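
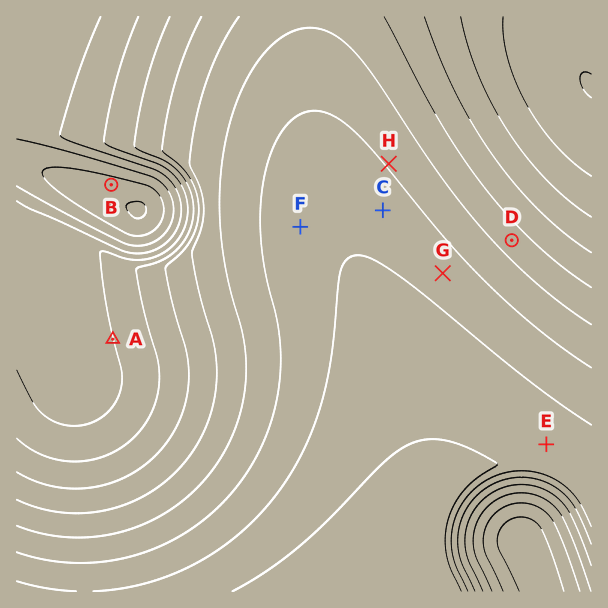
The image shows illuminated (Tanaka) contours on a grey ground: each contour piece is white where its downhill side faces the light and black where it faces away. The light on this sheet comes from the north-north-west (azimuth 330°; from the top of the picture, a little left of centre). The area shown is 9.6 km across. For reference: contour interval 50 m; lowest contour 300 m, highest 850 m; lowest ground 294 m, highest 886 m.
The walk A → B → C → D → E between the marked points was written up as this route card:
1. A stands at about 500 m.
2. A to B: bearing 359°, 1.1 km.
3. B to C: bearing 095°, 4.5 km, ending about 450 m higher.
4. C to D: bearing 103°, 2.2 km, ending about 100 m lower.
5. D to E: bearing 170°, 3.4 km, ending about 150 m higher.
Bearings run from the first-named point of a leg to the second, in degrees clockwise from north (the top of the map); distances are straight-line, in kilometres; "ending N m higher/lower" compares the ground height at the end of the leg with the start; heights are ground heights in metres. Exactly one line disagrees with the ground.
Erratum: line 2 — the distance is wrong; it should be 2.6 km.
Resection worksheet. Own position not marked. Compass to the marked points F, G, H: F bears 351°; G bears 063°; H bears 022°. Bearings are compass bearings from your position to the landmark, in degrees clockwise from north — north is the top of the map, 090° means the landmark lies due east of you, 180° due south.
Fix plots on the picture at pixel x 318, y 337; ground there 790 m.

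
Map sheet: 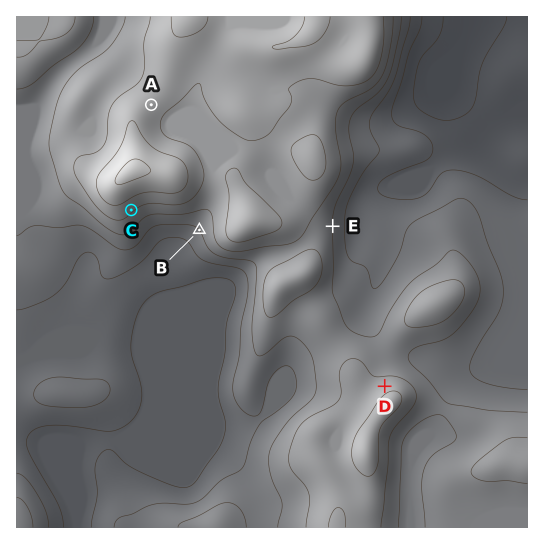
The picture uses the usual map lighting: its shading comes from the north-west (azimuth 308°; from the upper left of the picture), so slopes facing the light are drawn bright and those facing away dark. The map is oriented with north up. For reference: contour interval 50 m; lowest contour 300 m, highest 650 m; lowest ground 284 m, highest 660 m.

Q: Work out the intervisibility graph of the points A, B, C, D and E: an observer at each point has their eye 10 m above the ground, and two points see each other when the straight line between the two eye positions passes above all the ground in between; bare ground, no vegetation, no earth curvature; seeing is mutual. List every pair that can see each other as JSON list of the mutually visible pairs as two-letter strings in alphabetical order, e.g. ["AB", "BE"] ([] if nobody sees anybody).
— ["BC", "CD", "DE"]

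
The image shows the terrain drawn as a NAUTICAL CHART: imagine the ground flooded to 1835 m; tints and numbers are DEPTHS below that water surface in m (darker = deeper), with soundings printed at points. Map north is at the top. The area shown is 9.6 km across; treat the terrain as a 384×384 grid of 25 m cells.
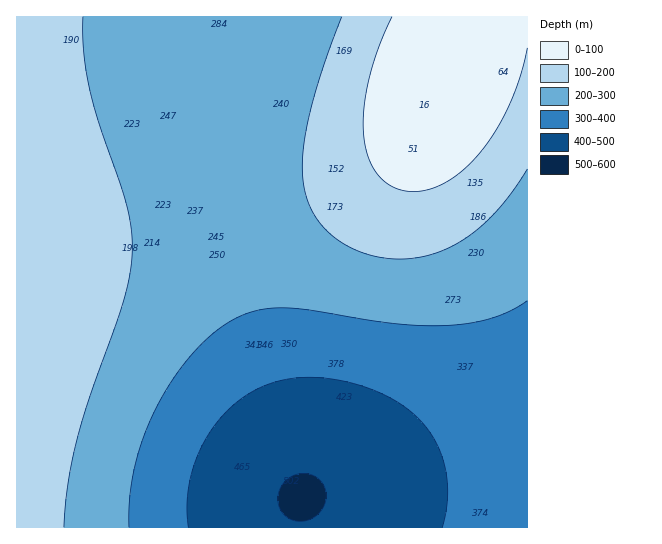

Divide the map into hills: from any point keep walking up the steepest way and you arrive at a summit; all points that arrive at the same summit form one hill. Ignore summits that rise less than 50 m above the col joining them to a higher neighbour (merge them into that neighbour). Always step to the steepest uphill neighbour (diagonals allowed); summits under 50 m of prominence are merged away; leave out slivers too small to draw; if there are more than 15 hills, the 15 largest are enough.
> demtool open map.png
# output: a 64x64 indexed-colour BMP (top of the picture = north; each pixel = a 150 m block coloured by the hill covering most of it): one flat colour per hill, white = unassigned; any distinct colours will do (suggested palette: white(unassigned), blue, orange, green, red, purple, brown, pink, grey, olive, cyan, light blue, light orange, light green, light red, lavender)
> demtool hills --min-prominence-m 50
<image width="64" height="64" href="data:image/bmp;base64,Qk12CAAAAAAAAHYAAAAoAAAAQAAAAEAAAAABAAQAAAAAAAAIAAATCwAAEwsAABAAAAAAAAAA////ALR3HwAOf/8ALKAsACgn1gC9Z5QAS1aMAMJ34wB/f38AIr28AM++FwDox64AeLv/AIrfmACWmP8A1bDFACIiIiIiIiIiIiIiIiIiIiIiIRERERERERERERERERERIiIiIiIiIiIiIiIiIiIiIiIhEREREREREREREREREREiIiIiIiIiIiIiIiIiIiIiIiERERERERERERERERERESIiIiIiIiIiIiIiIiIiIiIiIhERERERERERERERERERIiIiIiIiIiIiIiIiIiIiIiIiEREREREREREREREREREiIiIiIiIiIiIiIiIiIiIiIiIRERERERERERERERERESIiIiIiIiIiIiIiIiIiIiIiIRERERERERERERERERERIiIiIiIiIiIiIiIiIiIiIiIhEREREREREREREREREREiIiIiIiIiIiIiIiIiIiIiIiERERERERERERERERERESIiIiIiIiIiIiIiIiIiIiIiIRERERERERERERERERERIiIiIiIiIiIiIiIiIiIiIiIREREREREREREREREREREiIiIiIiIiIiIiIiIiIiIiIhERERERERERERERERERESIiIiIiIiIiIiIiIiIiIiIiERERERERERERERERERERIiIiIiIiIiIiIiIiIiIiIiIREREREREREREREREREREiIiIiIiIiIiIiIiIiIiIiIRERERERERERERERERERESIiIiIiIiIiIiIiIiIiIiIhERERERERERERERERERERIiIiIiIiIiIiIiIiIiIiIiEREREREREREREREREREREiIiIiIiIiIiIiIiIiIiIiERERERERERERERERERERESIiIiIiIiIiIiIiIiIiIiIRERERERERERERERERERERIiIiIiIiIiIiIiIiIiIiIhEREREREREREREREREREREiIiIiIiIiIiIiIiIiIiIiERERERERERERERERERERESIiIiIiIiIiIiIiIiIiIiERERERERERERERERERERERIiIiIiIiIiIiIiIiIiIiIREREREREREREREREREREREiIiIiIiIiIiIiIiIiIiIhERERERERERERERERERERESIiIiIiIiIiIiIiIiIiIhERERERERERERERERERERERIiIiIiIiIiIiIiIiIiIiEREREREREREREREREREREREiIiIiIiIiIiIiIiIiIiIRERERERERERERERERERERESIiIiIiIiIiIiIiIiIiIRERERERERERERERERERERERIiIiIiIiIiIiIiIiIiIhEREREREREREREREREREREREiIiIiIiIiIiIiIiIiIiERERERERERERERERERERERESIiIiIiIiIiIiIiIiIiIRERERERERERERERERERERERIiIiIiIiIiIiIiIiIiIREREREREREREREREREREREREiIiIiIiIiIiIiIiIiIhERERERERERERERERERERERESIiIiIiIiIiIiIiIiIiERERERERERERERERERERERERIiIiIiIiIiIiIiIiIiIREREREREREREREREREREREREiIiIiIiIiIiIiIiIiIRERERERERERERERERERERERESIiIiIiIiIiIiIiIiIhERERERERERERERERERERERERIiIiIiIiIiIiIiIiIiEREREREREREREREREREREREREiIiIiIiIiIiIiIiIiIRERERERERERERERERERERERESIiIiIiIiIiIiIiIiIhERERERERERERERERERERERERIiIiIiIiIiIiIiIiIiEREREREREREREREREREREREREiIiIiIiIiIiIiIiIiERERERERERERERERERERERERESIiIiIiIiIiIiIiIiIRERERERERERERERERERERERERIiIiIiIiIiIiIiIiIhEREREREREREREREREREREREREiIiIiIiIiIiIiIiIiERERERERERERERERERERERERESIiIiIiIiIiIiIiIiIRERERERERERERERERERERERERIiIiIiIiIiIiIiIiIhEREREREREREREREREREREREREiIiIiIiIiIiIiIiIiERERERERERERERERERERERERESIiIiIiIiIiIiIiIiIRERERERERERERERERERERERERIiIiIiIiIiIiIiIiIhEREREREREREREREREREREREREiIiIiIiIiIiIiIiIiERERERERERERERERERERERERESIiIiIiIiIiIiIiIiIRERERERERERERERERERERERERIiIiIiIiIiIiIiIiIhEREREREREREREREREREREREREiIiIiIiIiIiIiIiIiERERERERERERERERERERERERESIiIiIiIiIiIiIiIiIRERERERERERERERERERERERERIiIiIiIiIiIiIiIiIhEREREREREREREREREREREREREiIiIiIiIiIiIiIiIiERERERERERERERERERERERERESIiIiIiIiIiIiIiIiIRERERERERERERERERERERERERIiIiIiIiIiIiIiIiIiEREREREREREREREREREREREREiIiIiIiIiIiIiIiIiIRERERERERERERERERERERERESIiIiIiIiIiIiIiIiIhERERERERERERERERERERERERIiIiIiIiIiIiIiIiIiEREREREREREREREREREREREREiIiIiIiIiIiIiIiIiIRERERERERERERERERERERERESIiIiIiIiIiIiIiIiIiERERERERERERERERERERERER"/>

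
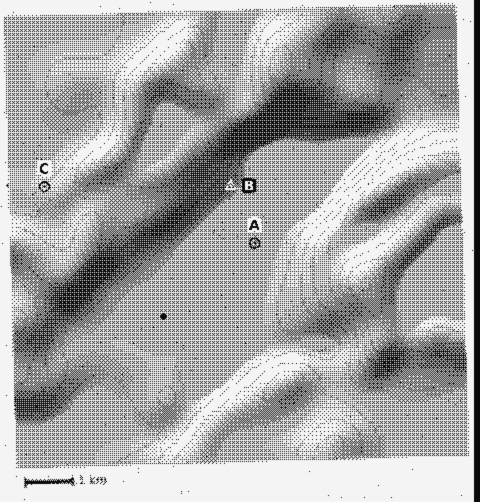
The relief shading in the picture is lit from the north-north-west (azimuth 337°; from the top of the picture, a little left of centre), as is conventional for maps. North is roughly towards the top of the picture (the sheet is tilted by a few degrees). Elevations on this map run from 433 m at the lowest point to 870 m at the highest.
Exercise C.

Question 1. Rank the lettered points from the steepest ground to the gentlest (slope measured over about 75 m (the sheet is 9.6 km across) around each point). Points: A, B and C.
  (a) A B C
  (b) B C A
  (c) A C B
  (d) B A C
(b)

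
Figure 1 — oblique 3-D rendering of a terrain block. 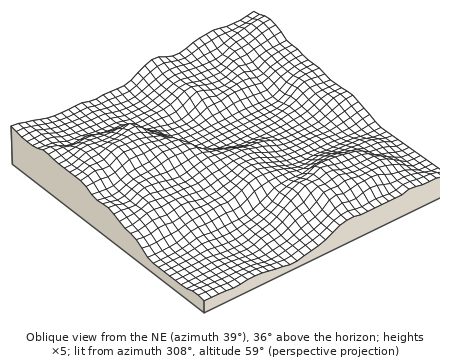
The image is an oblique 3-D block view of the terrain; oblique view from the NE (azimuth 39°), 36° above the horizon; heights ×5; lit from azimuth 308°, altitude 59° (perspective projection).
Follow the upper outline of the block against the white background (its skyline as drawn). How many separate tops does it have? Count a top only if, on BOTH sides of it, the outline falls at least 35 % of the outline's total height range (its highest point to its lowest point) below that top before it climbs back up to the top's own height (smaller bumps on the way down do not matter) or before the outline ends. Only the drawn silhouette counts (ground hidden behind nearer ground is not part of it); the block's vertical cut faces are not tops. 1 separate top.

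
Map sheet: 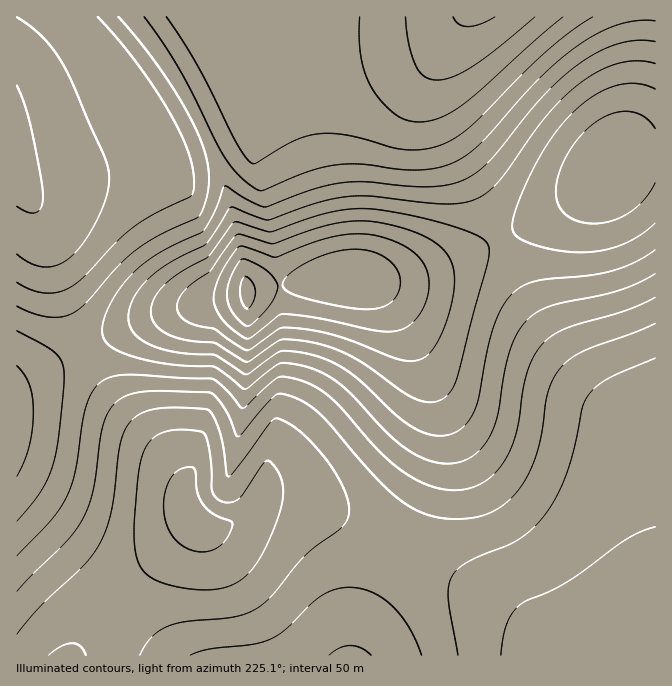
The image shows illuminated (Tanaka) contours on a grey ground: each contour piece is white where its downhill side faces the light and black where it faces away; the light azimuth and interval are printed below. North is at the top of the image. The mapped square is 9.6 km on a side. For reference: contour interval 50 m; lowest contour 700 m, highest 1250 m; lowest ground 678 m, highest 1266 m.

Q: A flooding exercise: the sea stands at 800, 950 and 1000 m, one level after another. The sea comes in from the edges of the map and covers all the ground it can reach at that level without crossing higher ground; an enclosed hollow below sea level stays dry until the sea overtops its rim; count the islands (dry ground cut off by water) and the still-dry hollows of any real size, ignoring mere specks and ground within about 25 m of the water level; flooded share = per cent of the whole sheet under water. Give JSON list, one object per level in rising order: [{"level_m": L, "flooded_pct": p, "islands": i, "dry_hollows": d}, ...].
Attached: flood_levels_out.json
[{"level_m": 800, "flooded_pct": 28, "islands": 0, "dry_hollows": 0}, {"level_m": 950, "flooded_pct": 71, "islands": 0, "dry_hollows": 0}, {"level_m": 1000, "flooded_pct": 79, "islands": 0, "dry_hollows": 0}]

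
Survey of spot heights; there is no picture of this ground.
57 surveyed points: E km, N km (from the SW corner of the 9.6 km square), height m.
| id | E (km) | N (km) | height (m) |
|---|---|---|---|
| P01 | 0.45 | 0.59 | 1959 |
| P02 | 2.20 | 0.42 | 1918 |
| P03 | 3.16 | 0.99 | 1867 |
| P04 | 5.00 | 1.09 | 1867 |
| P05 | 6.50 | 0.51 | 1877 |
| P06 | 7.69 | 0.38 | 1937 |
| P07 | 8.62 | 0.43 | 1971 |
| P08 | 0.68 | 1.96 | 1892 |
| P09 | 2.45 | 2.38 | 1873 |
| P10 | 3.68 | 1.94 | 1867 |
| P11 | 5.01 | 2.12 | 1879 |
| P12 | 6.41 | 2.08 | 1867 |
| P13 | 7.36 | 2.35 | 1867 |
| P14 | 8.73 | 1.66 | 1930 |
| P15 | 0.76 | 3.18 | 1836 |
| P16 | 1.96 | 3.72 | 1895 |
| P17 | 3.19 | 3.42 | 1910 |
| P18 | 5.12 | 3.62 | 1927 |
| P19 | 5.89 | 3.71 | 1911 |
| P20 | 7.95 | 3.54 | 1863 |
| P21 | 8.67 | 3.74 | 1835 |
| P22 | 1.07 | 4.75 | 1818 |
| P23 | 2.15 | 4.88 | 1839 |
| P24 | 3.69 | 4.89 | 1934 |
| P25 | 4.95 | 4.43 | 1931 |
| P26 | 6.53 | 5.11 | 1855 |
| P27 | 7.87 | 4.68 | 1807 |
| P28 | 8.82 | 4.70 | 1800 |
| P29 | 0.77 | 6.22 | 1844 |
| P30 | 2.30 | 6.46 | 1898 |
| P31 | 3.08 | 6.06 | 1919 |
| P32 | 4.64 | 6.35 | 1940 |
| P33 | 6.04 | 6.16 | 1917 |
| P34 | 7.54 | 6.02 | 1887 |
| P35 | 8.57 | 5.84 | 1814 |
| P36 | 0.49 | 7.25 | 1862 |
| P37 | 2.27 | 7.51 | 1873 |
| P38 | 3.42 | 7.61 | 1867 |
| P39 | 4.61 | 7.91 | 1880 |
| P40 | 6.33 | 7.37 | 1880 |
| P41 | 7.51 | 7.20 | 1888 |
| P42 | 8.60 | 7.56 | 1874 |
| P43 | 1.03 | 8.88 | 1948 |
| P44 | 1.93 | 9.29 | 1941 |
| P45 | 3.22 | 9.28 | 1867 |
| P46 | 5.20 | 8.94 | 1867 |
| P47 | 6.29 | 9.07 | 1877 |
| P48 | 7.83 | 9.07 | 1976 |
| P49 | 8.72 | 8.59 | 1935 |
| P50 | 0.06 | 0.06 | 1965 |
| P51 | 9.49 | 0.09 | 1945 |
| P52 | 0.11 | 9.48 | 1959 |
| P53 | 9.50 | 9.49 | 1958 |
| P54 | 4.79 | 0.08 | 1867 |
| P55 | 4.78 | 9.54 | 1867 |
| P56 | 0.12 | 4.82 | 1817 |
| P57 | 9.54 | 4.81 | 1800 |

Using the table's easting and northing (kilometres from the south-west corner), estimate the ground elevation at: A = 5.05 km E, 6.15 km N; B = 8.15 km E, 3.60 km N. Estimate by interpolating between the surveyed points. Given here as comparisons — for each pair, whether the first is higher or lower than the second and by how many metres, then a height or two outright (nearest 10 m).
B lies lower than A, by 90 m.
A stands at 1950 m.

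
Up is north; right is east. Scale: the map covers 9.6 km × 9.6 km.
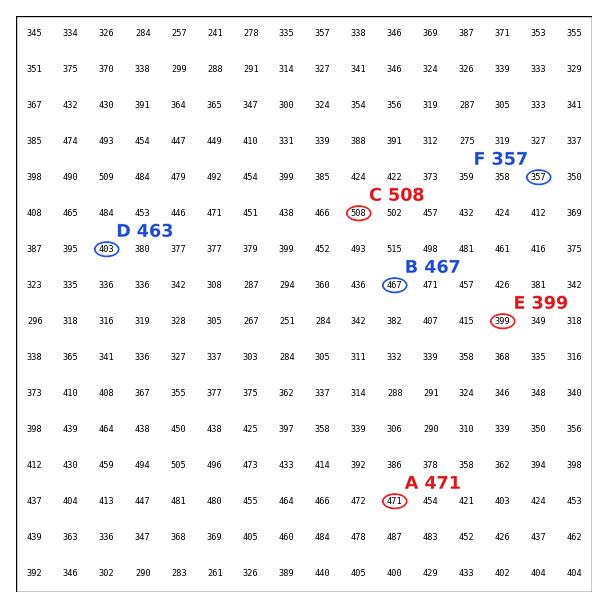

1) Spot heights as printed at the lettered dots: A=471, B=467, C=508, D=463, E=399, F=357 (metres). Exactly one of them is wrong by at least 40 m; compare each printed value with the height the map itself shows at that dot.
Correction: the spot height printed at D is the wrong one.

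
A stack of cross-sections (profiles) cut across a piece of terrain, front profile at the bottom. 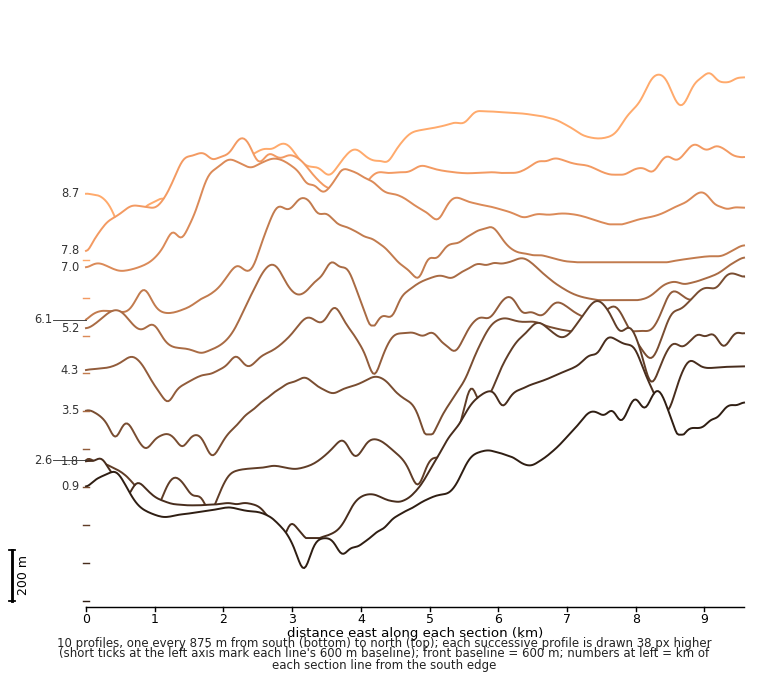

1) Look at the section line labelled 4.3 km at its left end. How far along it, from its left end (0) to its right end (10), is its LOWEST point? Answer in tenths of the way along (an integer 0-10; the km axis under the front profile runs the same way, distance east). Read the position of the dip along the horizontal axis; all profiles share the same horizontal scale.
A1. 1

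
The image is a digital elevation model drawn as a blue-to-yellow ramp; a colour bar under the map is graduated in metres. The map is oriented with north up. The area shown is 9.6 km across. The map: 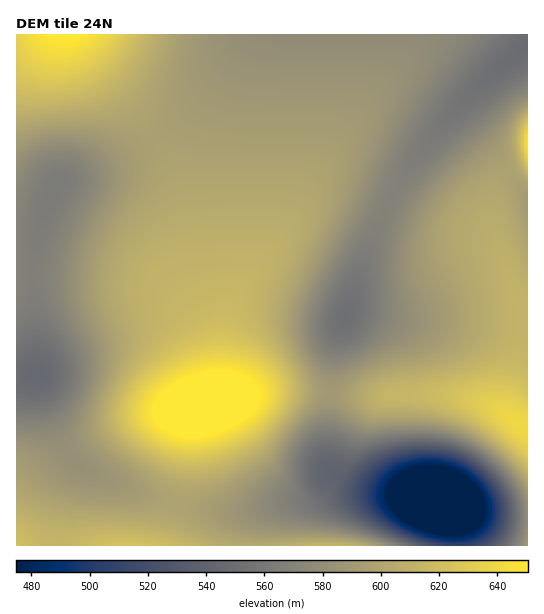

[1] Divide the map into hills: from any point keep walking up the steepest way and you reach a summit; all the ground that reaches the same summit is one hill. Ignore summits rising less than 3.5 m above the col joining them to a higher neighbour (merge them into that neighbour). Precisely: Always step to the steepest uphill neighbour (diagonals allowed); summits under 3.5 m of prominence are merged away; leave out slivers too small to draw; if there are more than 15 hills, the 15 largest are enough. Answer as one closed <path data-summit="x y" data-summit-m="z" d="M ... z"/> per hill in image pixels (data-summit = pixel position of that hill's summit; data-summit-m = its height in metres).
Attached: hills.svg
<path data-summit="202 405" data-summit-m="670" d="M527 34l-277 0-34 50-41 41-25 17-39 20-52 20-12 23-11 39-9 5-11 0 0 128 10 1 11-3 2 10 17 47 17 29 20 13 54 21 59 15 47 0 49-9 9-4 21-22-4-14 0-49 7-61 29-91 19-45 20-39 29-40 53-55 43-34z"/><path data-summit="522 427" data-summit-m="640" d="M463 102l-31 34-29 40-20 39-15 34-28 80-5 22-7 61 0 49 5 13 26 12 75 13 48 15 45 4 1-322-33-47-26-30-5-10z"/><path data-summit="65 35" data-summit-m="653" d="M249 34l-232 0-1 214 11 1 9-5 11-39 12-23 52-20 39-20 25-17 41-41 28-40z"/><path data-summit="330 545" data-summit-m="615" d="M334 474l-24 24-24 5-23 10-10 12-2 20 206 0-2-24-4-9-8-9-9-4-75-13z"/><path data-summit="125 545" data-summit-m="623" d="M78 465l-17 40-5 32 1 9 193 0 2-17 4-9 11-10 14-5-40 6-23 0-33-5-26-7-40-14-26-11z"/><path data-summit="17 545" data-summit-m="622" d="M37 374l-4 3-17 2 1 167 39-1 5-40 7-20 9-17 0-4-9-9-12-23-15-39z"/><path data-summit="527 143" data-summit-m="646" d="M527 47l-32 24-31 32 0 6 5 10 26 30 32 46z"/><path data-summit="527 545" data-summit-m="590" d="M446 503l-2 1 11 17 3 25 70-1-1-27-45-4z"/>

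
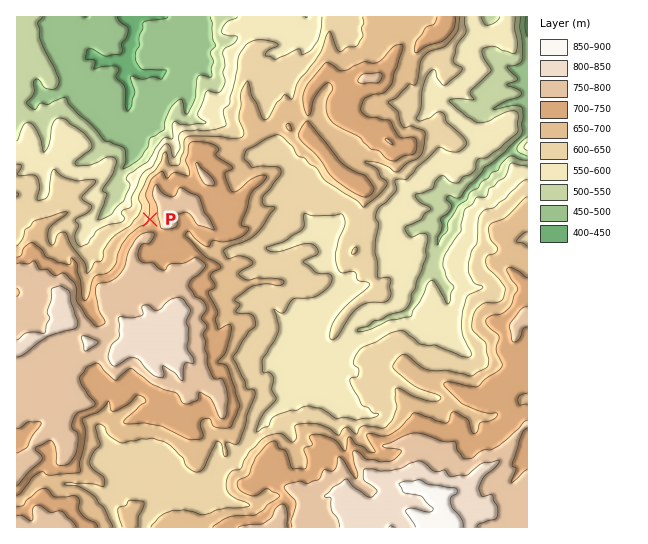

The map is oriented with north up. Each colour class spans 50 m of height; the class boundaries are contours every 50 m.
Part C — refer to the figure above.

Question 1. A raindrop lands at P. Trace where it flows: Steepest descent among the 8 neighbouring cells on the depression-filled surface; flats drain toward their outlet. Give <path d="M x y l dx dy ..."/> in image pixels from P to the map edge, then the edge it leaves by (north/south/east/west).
<path d="M150 219l-5 0-24-22-3 0 3-6 0-2-4-6 1-6 3-3 1-4 11-12 1-3 0-4 1-1 0-7-2-4-2-6-4-8 0-18 2-1 0-9 1-2 0-5-1-1 0-4-6-8 0-3 6-11 0-14 1-2 0-4 3-2 1-11 1-1-1-6-5-5-2 0 0-1"/>
exit: north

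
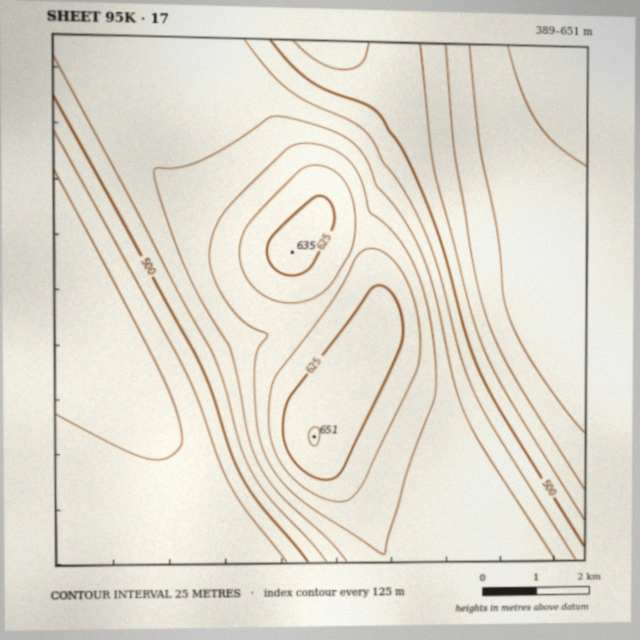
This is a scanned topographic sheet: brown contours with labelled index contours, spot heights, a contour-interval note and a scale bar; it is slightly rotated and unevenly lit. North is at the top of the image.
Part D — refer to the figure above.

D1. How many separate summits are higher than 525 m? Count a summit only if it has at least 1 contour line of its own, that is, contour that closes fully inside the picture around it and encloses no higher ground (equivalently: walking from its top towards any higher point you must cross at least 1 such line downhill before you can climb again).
2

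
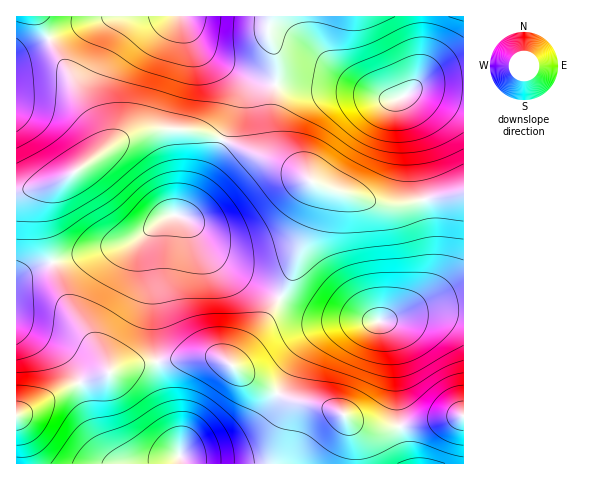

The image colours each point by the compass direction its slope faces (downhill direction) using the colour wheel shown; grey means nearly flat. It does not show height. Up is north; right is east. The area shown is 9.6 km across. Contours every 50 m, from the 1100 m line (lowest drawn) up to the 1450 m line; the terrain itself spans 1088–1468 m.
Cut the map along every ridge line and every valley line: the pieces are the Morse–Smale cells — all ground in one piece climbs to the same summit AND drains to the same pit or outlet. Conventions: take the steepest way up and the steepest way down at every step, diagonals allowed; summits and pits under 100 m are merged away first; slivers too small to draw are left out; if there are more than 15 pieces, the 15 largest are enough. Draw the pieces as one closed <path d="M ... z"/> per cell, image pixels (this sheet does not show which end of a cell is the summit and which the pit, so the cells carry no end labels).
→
<path d="M181 129l-24 0-25 6-16 8-55 37-44 11-1 87 36-16 75-18 16-9 23-18 13-1 12 8 13 21 14 16 14 11 47 26 11-19 19-50 8-28 0-15-12-10-15-8-72-31-14-4z"/><path d="M182 16l-74 1-39 12-53 27 1 135 44-11 61-40 21-8 14-3 24 0 23 4 101 42-22-18-9-18-1-37 3-18-27-6-36-20-15-13z"/><path d="M280 298l-26 39-22 28 14 11 39 22 51 12 22 14 14 4 23 0 69-12-1-105-38 0-48 11-62-6-10-4z"/><path d="M318 184l-2 1 2 9-4 21-24 64-10 19 3 3 32 15 62 6 48-11 39 0-1-119-64 13-13 0z"/><path d="M214 357l-21 0-36 5 5 27 15 45 4 30 283-1-1-47-68 12-28-1-16-6-15-11-51-12-39-22-19-15z"/><path d="M441 85l-20 1-23 13-13 0-34-8-75-6-3 17 0 30 3 14 8 11 28 25 58 20 16 3 13 0 62-12 3-1 0-105z"/><path d="M150 230l-23 14-75 18-14 5-22 12 1 136 59-31 28-9 15-7 38-7-3-31-1-47-6-31 0-16z"/><path d="M463 16l-191 0-3 5-1 12 9 28-1 23 30 4 45 3 34 8 13 0 20-12 10-2 35 1z"/><path d="M157 361l-38 7-15 7-28 9-59 31-1 48 164 1-3-30-15-45z"/><path d="M179 216l-13 1-8 5-11 14 0 16 6 31 1 47 3 31 36-4 21 0 18 8 22-28 26-38-48-27-14-11-14-16-13-21z"/><path d="M271 16l-88 0 0 2 15 27 15 13 36 20 27 6 1-23-9-28z"/><path d="M112 16l-95 0-1 39 53-26z"/>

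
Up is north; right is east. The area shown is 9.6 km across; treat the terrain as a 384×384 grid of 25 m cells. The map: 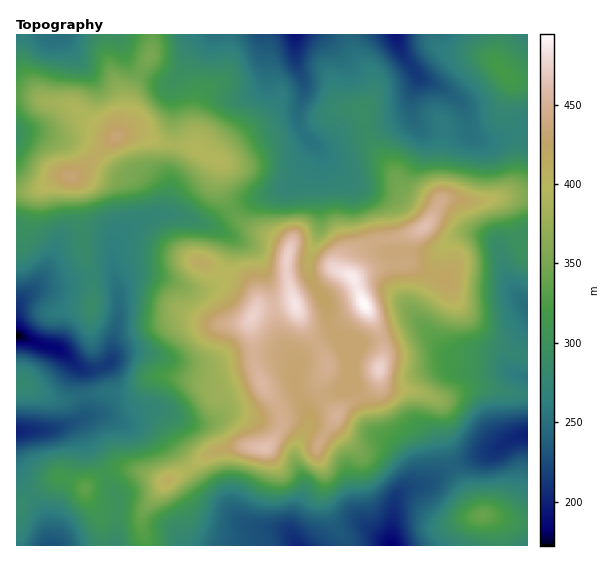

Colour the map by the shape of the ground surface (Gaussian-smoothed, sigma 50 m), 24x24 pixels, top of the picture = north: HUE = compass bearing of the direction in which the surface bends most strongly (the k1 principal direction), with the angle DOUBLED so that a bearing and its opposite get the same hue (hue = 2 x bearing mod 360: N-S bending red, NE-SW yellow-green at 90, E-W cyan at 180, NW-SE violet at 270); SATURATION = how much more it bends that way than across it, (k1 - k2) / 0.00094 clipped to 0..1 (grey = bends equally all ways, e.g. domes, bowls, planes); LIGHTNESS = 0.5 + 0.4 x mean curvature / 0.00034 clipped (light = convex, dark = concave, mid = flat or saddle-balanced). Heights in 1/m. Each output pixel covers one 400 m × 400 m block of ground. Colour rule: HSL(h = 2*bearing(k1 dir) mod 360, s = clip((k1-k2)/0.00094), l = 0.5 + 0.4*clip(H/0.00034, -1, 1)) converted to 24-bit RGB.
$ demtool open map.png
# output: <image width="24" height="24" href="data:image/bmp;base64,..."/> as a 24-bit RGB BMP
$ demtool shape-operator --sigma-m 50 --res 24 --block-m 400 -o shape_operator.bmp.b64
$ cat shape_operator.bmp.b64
<image width="24" height="24" href="data:image/bmp;base64,Qk32BgAAAAAAADYAAAAoAAAAGAAAABgAAAABABgAAAAAAMAGAAATCwAAEwsAAAAAAAAAAAAA1tGTRUlkRkFcvsKIO0eYv9GIqMaHaUJ+mah3XH6PcXeRlpZuhExZhVGCd6iNkbianV1mKSRZZ4advIifqktpqJRJbLFZgaan1KiUZElxX0FvhNZ1RVKY2XGV2lcmK18tlbNuSVpjaUJJiF83W2UzkH5UgLpAUWY+mpRbNE57Y7CbWoWrrZrV4Nzvys/qhYrDvGmbuG2qU5rM0uvPQzBaL0xL+dLa2ZeMW4c3Jy0lRTA3r2VKrcxjEUBW7diKLz5Pi7o/JFhHRI1SRGhQT5xSerJxtGhymGJuZWOiucbZgrnSyG64jkvTnsPrqtro/M/5/annbTRuPignh8JMrPe6KAAz2v/MOh+X39/OSYKINGZVU3dRQac4RXw9fFFSwImKa5KvbZ+PrGBnVk5mcrJ8UnlddGNPfk9p2rHt58z/0cz/0tb54i7wCGL//NvPF3ZtibLK0XPARU98TYFQc7REQGA/MVgxeLNGPEMQNDwPTW0icX1SiHRJWlU6X4VLVW1CSUQWUWgdnJdAi0Yz86S1D2F88JGZxeKIIx8QZIUqnWKuk0BgpNBnOFlWbWRPY2gtia6vi77Hc53DToeDW4Fjknxob3BBPiIll7VhY7B2XC83s8FCj8R+bkKFZ7mH9pzWv3LshtiWIDNko+Dm3NvwUDyKXWeRiou1y9nbhbbDVXK0gmvKjmnN12/LnH3HcJbQo82+ilqPbT2L3PLZa1eGf2SQn6loTHNmyjZusvGnN6DzYsTUwkGMsG7KdaHJaHTB3efppGG7UxM2l5MSDyQYbqJOv3RTdTcvoIVGaT9iccJpq8R4fGB7XWd1wcSkQD9/gK7X9d/WNnyNTTphgW5glpN1ek1mold3MxUAMRgCQyAa3uu9IDBghz1Dmk40UqxssnFlYZBQUcc7jqhfbFRfaJBQYqpZeltpR2wn3vO1ZTuRdjRrf2s/fo87TZ6ScpudVTHC2tvrUILN3+LDHkFwPT+f1rnUiKa6hqPRwr7lyKvjuYehfTyPreqtMy9+lTBwx/esTNpwORI1ai1CwKZ4qOa8OmySaI5/K4Vyqo92cGSZ2dO0Nyp8Nlx0lr6ip8GdUndBbnxMjlN9352/ilbVo+qmLw40RYqq3/zPNw0pNRkvcZWf0erLh8SFMjJfbEFcTqRLRHRafoNotMl8VDNxSH19boA8jjMfqrpCPKduTrilnC6u//uYLQBQ1Um2vfPb4FJTpyWzcKHFcMPS5NzHsLV4Jx1ShUhexLGjO217fpeBp7iLTUZ3XGuISlChy9jr2enylqzoPE6xOg1C/+zMAB0z1tz1wJ1jlEBSh1WVvrZzL3FVz8qg27q2HwhArsKfup2EU3h+VIpdpqJyWGB3W4OFOrSbV9tplncnOAgGVh8ZQr7V0fro377/A0FUz7Dq3r7yuaPw+bH5uNtjG3kReTQMHhEib7pAj2spgH0wPEkZXXMaPU0oT2cwP2QqSz4WQSMRUq8/UeGVKst0HI8r/yczIGaxPIA/hmxFeU4nfih2/8zPoj2nyWCtWXazQqxl18T246Xrxq7hstvmRHXUfJjFSJqOSEWEj5qsp8F6c48yKU8YLj0fY2wrYms2WEwtJR8Yy61HHl5u6fLZ1NP4xMX85c/8taPrVz6I1cHm39rx36a/LU5imJRNoUxrOi9Lhqhotsqpu8XViKXIO1t8coyHcGmCgGB0RUt6xOXCKcS1OMcwnXNBZkJBZkpDzIyJO2hxnLpCZEEr21h55Yq6P4euZJDMcp/ip9XUmMKznraonlucYlSQWWmFckpXgGmDabyXesx+g1NhZVoycGgvVkUvV1wytLcySVAsgn4zd5RbWZ+V3MbEpYnLiNbWPzqsusvNmbzDrWqbkVmSdpiJcip9g6F8aoSBjLtsaIVNXTpPj3pejJdwd09+lJpxmqhvgW3Dptfeo8/TTqrKtoKCtNChRG6uNzVqvblPZ1AucGc+lFt8rHVpJUF+w6GsfYqpvq+fapJ4PkWBoLW0k1qKc0trrH5foJ1HgNbMjtDSja3JiCCJv8Vizq1nPSMbP19PqI92s3uhc6WKSFN3tMWiIxhOsMB4aYB8r5R+sKOPNVBwcj8zdzw5dV9hsZ93vtfXltaNdU9QXTMvWiVDtt+aryp63L2mKYGPZ5d7oHSFqpuGVUx+erNbUSmEqb+cg2eAjLuLfJCyWRJSoIBggZetc3GzveHOjqOe07NPV0w+VD5pabZwpIpFYVCL8u7ZMjp6cIBmbYFaq5dwWVmPVLSxMTd9nn9ej6J1j7djViVZh0Gorc2/aXSodLCfsqqBk5SD"/>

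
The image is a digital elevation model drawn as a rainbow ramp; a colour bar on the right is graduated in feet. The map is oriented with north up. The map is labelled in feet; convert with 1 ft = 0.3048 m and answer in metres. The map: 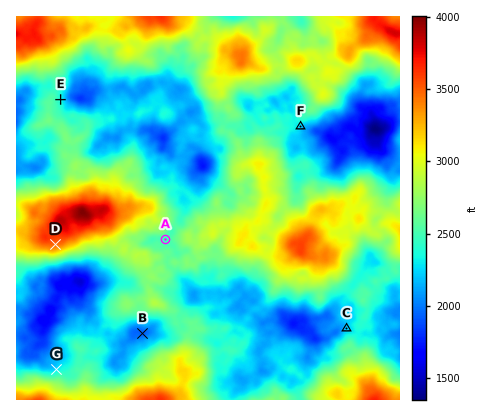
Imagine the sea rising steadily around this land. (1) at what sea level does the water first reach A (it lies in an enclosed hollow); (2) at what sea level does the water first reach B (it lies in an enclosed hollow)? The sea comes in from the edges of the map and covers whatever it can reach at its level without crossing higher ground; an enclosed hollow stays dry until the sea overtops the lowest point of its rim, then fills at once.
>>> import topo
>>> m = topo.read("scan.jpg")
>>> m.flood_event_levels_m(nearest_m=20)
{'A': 780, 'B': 700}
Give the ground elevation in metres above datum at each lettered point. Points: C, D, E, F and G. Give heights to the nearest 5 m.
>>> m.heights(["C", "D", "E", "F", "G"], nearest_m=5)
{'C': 670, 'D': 1055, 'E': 720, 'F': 675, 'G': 690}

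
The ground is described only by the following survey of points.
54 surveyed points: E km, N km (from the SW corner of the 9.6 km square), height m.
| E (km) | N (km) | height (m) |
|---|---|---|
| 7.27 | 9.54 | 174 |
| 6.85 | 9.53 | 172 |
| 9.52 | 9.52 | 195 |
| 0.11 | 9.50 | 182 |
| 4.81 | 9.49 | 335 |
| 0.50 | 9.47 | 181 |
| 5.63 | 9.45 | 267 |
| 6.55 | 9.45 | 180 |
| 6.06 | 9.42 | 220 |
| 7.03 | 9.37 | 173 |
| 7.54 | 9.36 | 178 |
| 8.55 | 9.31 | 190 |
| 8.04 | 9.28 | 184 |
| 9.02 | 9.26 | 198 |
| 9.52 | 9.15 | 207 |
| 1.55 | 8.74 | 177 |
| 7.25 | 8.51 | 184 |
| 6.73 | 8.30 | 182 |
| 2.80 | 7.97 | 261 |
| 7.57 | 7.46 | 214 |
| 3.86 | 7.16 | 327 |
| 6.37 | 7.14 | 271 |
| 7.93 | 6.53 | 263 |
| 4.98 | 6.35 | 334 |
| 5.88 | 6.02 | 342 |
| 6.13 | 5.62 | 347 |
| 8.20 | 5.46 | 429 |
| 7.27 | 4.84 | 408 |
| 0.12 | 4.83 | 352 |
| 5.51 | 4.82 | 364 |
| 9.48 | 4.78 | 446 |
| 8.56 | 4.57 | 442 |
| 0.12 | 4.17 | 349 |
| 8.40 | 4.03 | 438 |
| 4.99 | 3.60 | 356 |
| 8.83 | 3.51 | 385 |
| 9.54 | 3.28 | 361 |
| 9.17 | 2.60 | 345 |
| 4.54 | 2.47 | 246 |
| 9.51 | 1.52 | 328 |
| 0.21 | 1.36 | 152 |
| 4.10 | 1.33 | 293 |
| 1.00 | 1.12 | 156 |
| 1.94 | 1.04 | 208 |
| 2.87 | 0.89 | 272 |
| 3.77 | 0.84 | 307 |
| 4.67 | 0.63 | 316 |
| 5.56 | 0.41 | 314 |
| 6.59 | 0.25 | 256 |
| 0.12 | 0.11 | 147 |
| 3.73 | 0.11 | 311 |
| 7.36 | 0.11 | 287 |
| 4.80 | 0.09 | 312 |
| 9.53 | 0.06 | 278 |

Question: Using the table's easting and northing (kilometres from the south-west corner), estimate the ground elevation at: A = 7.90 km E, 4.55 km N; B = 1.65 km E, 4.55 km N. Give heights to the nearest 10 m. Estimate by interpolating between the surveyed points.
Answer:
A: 430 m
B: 350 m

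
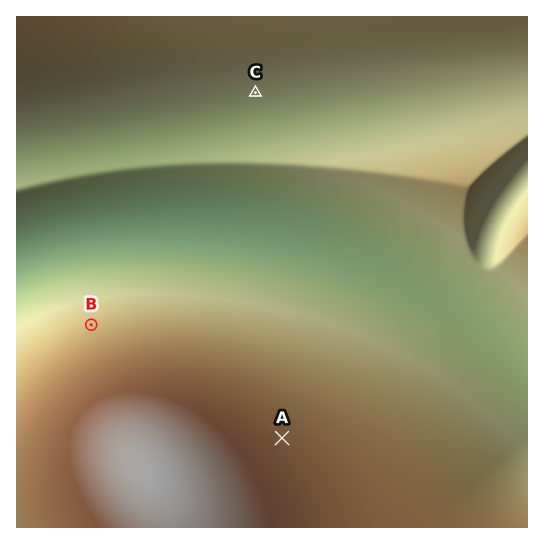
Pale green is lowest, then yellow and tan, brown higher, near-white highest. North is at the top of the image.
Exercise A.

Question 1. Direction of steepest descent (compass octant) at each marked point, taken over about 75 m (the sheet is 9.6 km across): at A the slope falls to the NE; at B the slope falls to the N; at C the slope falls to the S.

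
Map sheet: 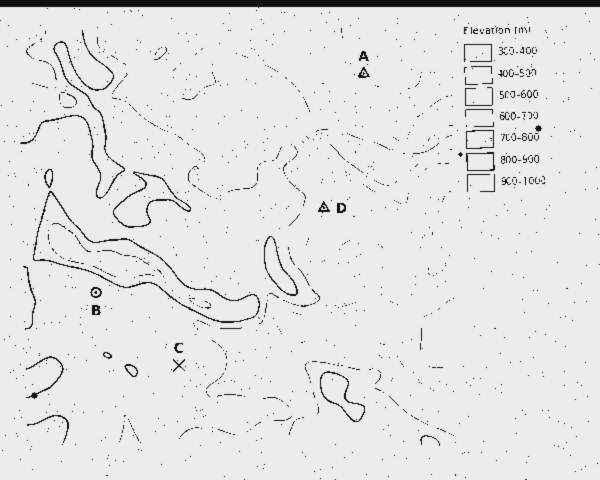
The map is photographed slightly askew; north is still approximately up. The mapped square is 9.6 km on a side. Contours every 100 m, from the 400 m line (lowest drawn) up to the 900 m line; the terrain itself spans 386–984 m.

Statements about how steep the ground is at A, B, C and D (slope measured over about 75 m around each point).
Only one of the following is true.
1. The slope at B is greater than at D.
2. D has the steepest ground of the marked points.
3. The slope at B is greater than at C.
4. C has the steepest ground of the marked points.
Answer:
2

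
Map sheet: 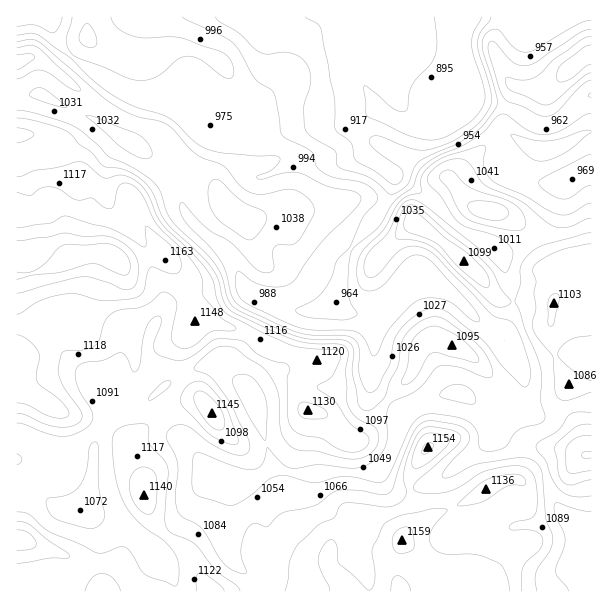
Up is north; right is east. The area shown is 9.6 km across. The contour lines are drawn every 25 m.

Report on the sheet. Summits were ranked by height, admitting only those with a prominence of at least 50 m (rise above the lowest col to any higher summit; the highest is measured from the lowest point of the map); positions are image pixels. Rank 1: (116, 258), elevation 1217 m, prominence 331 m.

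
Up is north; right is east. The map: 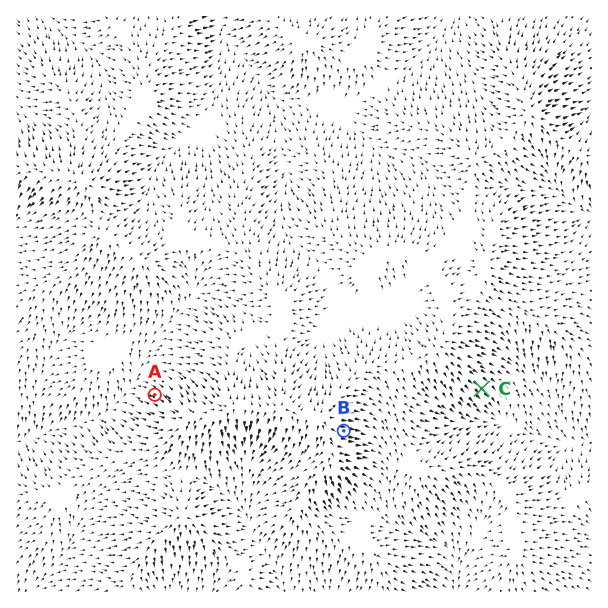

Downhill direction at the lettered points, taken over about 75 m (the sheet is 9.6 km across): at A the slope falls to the NW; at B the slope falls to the E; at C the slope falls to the SE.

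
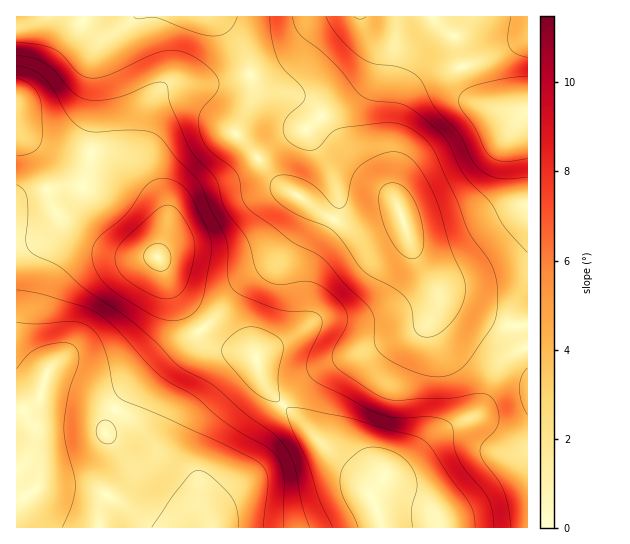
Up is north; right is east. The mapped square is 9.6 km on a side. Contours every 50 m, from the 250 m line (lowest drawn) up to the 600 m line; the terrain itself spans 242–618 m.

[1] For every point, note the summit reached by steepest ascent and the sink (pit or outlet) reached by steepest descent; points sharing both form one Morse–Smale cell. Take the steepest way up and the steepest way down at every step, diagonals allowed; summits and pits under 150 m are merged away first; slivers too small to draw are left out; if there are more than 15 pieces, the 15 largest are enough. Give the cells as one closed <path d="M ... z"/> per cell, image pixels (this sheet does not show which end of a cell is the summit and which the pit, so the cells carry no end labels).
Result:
<path d="M215 16l-199 1 0 114 15 15 10 19 8 33 7 15 21 20 29 16 24 7 28 1 15 33 30 43 10 10 8 4 34 9 6 22 8 13 52 52 21 16 18 18 12 20 11 31 144 0 1-202-27-2-56-25-26-37-10-20-7-25-33 10-23-2-20-9-23-17-22-14-45-51 15-33 1-20-5-20-7-14z"/><path d="M17 132l-1 395 366 1-10-31-12-20-18-18-21-16-52-52-8-13-6-22-34-9-8-4-10-10-30-43-15-33-28-1-24-7-29-16-17-15-9-16-7-29-9-22z"/><path d="M527 16l-310 0 23 31 7 14 5 20-1 20-15 33 45 51 22 14 23 17 25 11 18 0 33-10 7 25 10 20 26 37 56 25 26 1z"/>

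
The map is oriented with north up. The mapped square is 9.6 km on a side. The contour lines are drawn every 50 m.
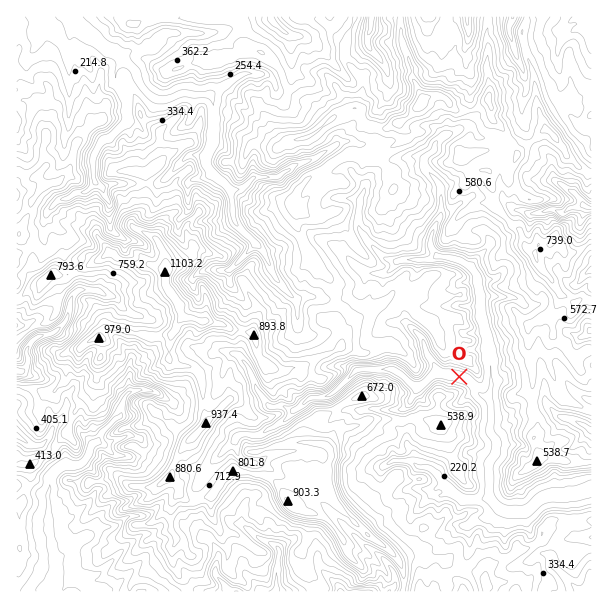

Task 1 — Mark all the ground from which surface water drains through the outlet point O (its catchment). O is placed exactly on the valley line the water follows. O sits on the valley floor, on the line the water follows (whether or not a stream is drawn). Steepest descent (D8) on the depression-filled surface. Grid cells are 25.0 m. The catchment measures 9.026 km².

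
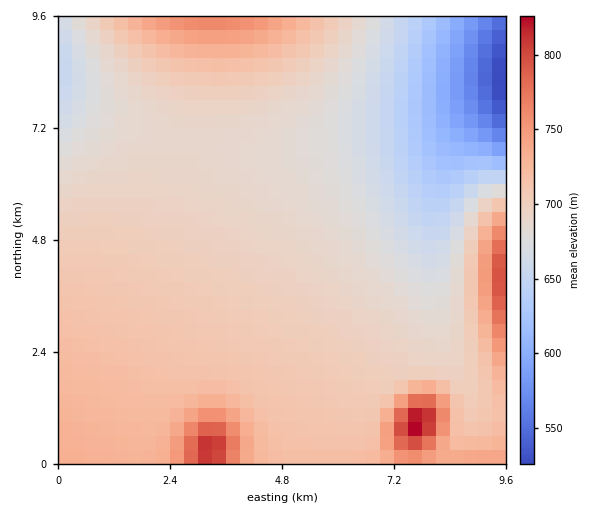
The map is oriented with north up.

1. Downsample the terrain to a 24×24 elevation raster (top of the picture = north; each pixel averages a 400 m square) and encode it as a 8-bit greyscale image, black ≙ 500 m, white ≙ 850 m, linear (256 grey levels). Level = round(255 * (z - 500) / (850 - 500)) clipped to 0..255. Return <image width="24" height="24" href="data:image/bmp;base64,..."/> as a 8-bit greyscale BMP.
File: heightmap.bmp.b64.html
<image width="24" height="24" href="data:image/bmp;base64,Qk12BgAAAAAAADYEAAAoAAAAGAAAABgAAAABAAgAAAAAAEACAAATCwAAEwsAAAABAAAAAAAAAAAAAAEBAQACAgIAAwMDAAQEBAAFBQUABgYGAAcHBwAICAgACQkJAAoKCgALCwsADAwMAA0NDQAODg4ADw8PABAQEAAREREAEhISABMTEwAUFBQAFRUVABYWFgAXFxcAGBgYABkZGQAaGhoAGxsbABwcHAAdHR0AHh4eAB8fHwAgICAAISEhACIiIgAjIyMAJCQkACUlJQAmJiYAJycnACgoKAApKSkAKioqACsrKwAsLCwALS0tAC4uLgAvLy8AMDAwADExMQAyMjIAMzMzADQ0NAA1NTUANjY2ADc3NwA4ODgAOTk5ADo6OgA7OzsAPDw8AD09PQA+Pj4APz8/AEBAQABBQUEAQkJCAENDQwBEREQARUVFAEZGRgBHR0cASEhIAElJSQBKSkoAS0tLAExMTABNTU0ATk5OAE9PTwBQUFAAUVFRAFJSUgBTU1MAVFRUAFVVVQBWVlYAV1dXAFhYWABZWVkAWlpaAFtbWwBcXFwAXV1dAF5eXgBfX18AYGBgAGFhYQBiYmIAY2NjAGRkZABlZWUAZmZmAGdnZwBoaGgAaWlpAGpqagBra2sAbGxsAG1tbQBubm4Ab29vAHBwcABxcXEAcnJyAHNzcwB0dHQAdXV1AHZ2dgB3d3cAeHh4AHl5eQB6enoAe3t7AHx8fAB9fX0Afn5+AH9/fwCAgIAAgYGBAIKCggCDg4MAhISEAIWFhQCGhoYAh4eHAIiIiACJiYkAioqKAIuLiwCMjIwAjY2NAI6OjgCPj48AkJCQAJGRkQCSkpIAk5OTAJSUlACVlZUAlpaWAJeXlwCYmJgAmZmZAJqamgCbm5sAnJycAJ2dnQCenp4An5+fAKCgoAChoaEAoqKiAKOjowCkpKQApaWlAKampgCnp6cAqKioAKmpqQCqqqoAq6urAKysrACtra0Arq6uAK+vrwCwsLAAsbGxALKysgCzs7MAtLS0ALW1tQC2trYAt7e3ALi4uAC5ubkAurq6ALu7uwC8vLwAvb29AL6+vgC/v78AwMDAAMHBwQDCwsIAw8PDAMTExADFxcUAxsbGAMfHxwDIyMgAycnJAMrKygDLy8sAzMzMAM3NzQDOzs4Az8/PANDQ0ADR0dEA0tLSANPT0wDU1NQA1dXVANbW1gDX19cA2NjYANnZ2QDa2toA29vbANzc3ADd3d0A3t7eAN/f3wDg4OAA4eHhAOLi4gDj4+MA5OTkAOXl5QDm5uYA5+fnAOjo6ADp6ekA6urqAOvr6wDs7OwA7e3tAO7u7gDv7+8A8PDwAPHx8QDy8vIA8/PzAPT09AD19fUA9vb2APf39wD4+PgA+fn5APr6+gD7+/sA/Pz8AP39/QD+/v4A////AKqpqKemqbra37+noJ+fn5+gqr+9rausrainpqWkprXS2r6mn52cnJubr9nfuZ+foqalpKSjo6q5v7CinZuampmYp9bqxZyYnaWko6KhoKKmqKOdm5qZmJeWmLLItZeVnqOioaCfnp6enpyamZiXlpWUk5Wcl5GVoqGgn5+enZybmpmYl5aVlJOSkY+OjY6XqqCfnp2cm5qZmJeXlpWUk5GQjoyLio2atJ6dnJuamZmYl5aVlJOSkY+OjIqHh4yewJybmpqZmJeWlZSTkpGQj42LiYaEg4uiypqZmZiXlpWUk5OSkZCOjYuJhoOAgIml0JiXl5aVlJSTkpGQj46Ni4mGg397e4em0ZWVlZSUk5KRkI+OjYyLiYeEgHt2doOiyZOTk5KSkZCPj46NjIuJh4WBfHZxcH2ZuZCQkJCQj4+OjYyLiomHhYN/eXJsanSMooyNjo6Ojo2MjIuKiYeGhIF8dm5mY2p6hoiKi4yMjIyLiomJh4aFgn96c2tiXF9naIOGiIqKi4uKiomIh4WEgX54cWheVlNTTH6ChoiJioqKiomIh4WDgX13cGZbUElCNXl/g4eJiouMjIuKiYeEgX13b2VZTUE0JHV8goeKjY6Pj4+OjIqHg354cGVYSzwsGXN7g4mOkZSWlpaUko+LhoF6cWZZSzspFXJ9ho6UmZ2goaCempaRi4R8c2hbTTwqF3WBi5WdpKmtrq2qpZ+YkIiAdmteUEAuHXuHk5+psri8vbu3sKifloyDeW5iVEU1JQ=="/>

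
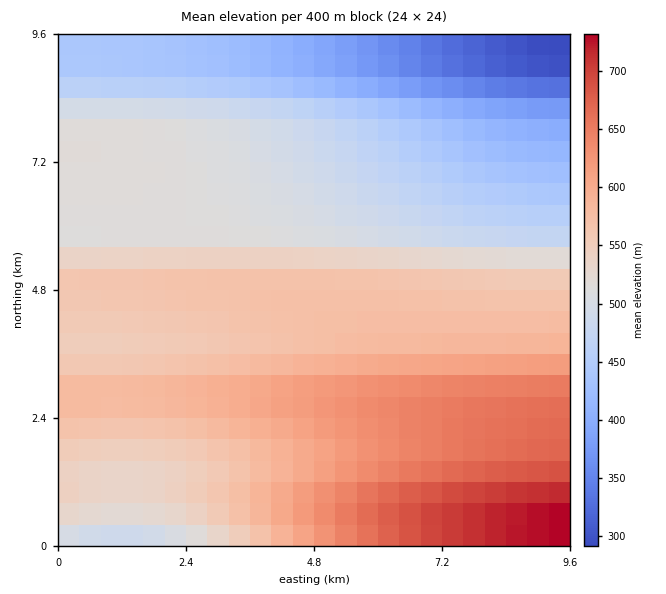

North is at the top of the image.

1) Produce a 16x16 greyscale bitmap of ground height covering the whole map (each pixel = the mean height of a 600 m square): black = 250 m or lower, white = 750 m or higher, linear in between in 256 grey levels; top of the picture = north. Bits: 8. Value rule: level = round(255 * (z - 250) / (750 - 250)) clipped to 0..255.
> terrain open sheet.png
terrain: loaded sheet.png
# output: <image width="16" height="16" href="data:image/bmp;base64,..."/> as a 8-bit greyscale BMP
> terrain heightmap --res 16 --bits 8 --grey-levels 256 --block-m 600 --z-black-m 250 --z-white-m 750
<image width="16" height="16" href="data:image/bmp;base64,Qk02BQAAAAAAADYEAAAoAAAAEAAAABAAAAABAAgAAAAAAAABAAATCwAAEwsAAAABAAAAAAAAAAAAAAEBAQACAgIAAwMDAAQEBAAFBQUABgYGAAcHBwAICAgACQkJAAoKCgALCwsADAwMAA0NDQAODg4ADw8PABAQEAAREREAEhISABMTEwAUFBQAFRUVABYWFgAXFxcAGBgYABkZGQAaGhoAGxsbABwcHAAdHR0AHh4eAB8fHwAgICAAISEhACIiIgAjIyMAJCQkACUlJQAmJiYAJycnACgoKAApKSkAKioqACsrKwAsLCwALS0tAC4uLgAvLy8AMDAwADExMQAyMjIAMzMzADQ0NAA1NTUANjY2ADc3NwA4ODgAOTk5ADo6OgA7OzsAPDw8AD09PQA+Pj4APz8/AEBAQABBQUEAQkJCAENDQwBEREQARUVFAEZGRgBHR0cASEhIAElJSQBKSkoAS0tLAExMTABNTU0ATk5OAE9PTwBQUFAAUVFRAFJSUgBTU1MAVFRUAFVVVQBWVlYAV1dXAFhYWABZWVkAWlpaAFtbWwBcXFwAXV1dAF5eXgBfX18AYGBgAGFhYQBiYmIAY2NjAGRkZABlZWUAZmZmAGdnZwBoaGgAaWlpAGpqagBra2sAbGxsAG1tbQBubm4Ab29vAHBwcABxcXEAcnJyAHNzcwB0dHQAdXV1AHZ2dgB3d3cAeHh4AHl5eQB6enoAe3t7AHx8fAB9fX0Afn5+AH9/fwCAgIAAgYGBAIKCggCDg4MAhISEAIWFhQCGhoYAh4eHAIiIiACJiYkAioqKAIuLiwCMjIwAjY2NAI6OjgCPj48AkJCQAJGRkQCSkpIAk5OTAJSUlACVlZUAlpaWAJeXlwCYmJgAmZmZAJqamgCbm5sAnJycAJ2dnQCenp4An5+fAKCgoAChoaEAoqKiAKOjowCkpKQApaWlAKampgCnp6cAqKioAKmpqQCqqqoAq6urAKysrACtra0Arq6uAK+vrwCwsLAAsbGxALKysgCzs7MAtLS0ALW1tQC2trYAt7e3ALi4uAC5ubkAurq6ALu7uwC8vLwAvb29AL6+vgC/v78AwMDAAMHBwQDCwsIAw8PDAMTExADFxcUAxsbGAMfHxwDIyMgAycnJAMrKygDLy8sAzMzMAM3NzQDOzs4Az8/PANDQ0ADR0dEA0tLSANPT0wDU1NQA1dXVANbW1gDX19cA2NjYANnZ2QDa2toA29vbANzc3ADd3d0A3t7eAN/f3wDg4OAA4eHhAOLi4gDj4+MA5OTkAOXl5QDm5uYA5+fnAOjo6ADp6ekA6urqAOvr6wDs7OwA7e3tAO7u7gDv7+8A8PDwAPHx8QDy8vIA8/PzAPT09AD19fUA9vb2APf39wD4+PgA+fn5APr6+gD7+/sA/Pz8AP39/QD+/v4A////AIN+f4SNmqi2xNDb4+rv8vWUkJCUmqSvusXP2N/l6e3wlZOTlZqhqbK6wsnP09fa3KCenqGkqa+2vMLHy87R09WpqKmrrrK3u8DEyMvNz9DSoKCio6aprbCztrm7vL6/wJqam5yeoKKkpqeoqamqqquenp+goaOkpaWlpaSko6OjnZ2en5+goKCgn52cmpmYmIiJiYqKiYmHhoOBfnx5eHeHh4eHhoWDgX16dnJua2hniIiHh4aEgX55dW9qZWFeXIiIiIaFgn96dW9pY11XU1GBgYF/fnt3cmxlXldQSkZDaGhnZmNgXFdQSUE5MisnJGFhYF5bWFNNRj42LSUeGRY="/>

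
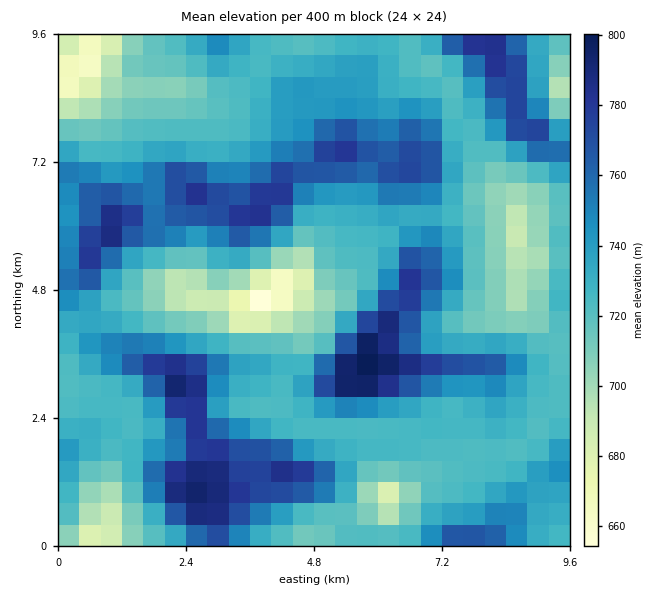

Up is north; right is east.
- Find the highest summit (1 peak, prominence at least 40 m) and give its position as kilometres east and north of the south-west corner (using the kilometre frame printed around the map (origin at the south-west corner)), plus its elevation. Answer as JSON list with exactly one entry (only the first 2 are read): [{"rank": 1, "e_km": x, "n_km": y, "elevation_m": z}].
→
[{"rank": 1, "e_km": 5.66, "n_km": 3.21, "elevation_m": 802}]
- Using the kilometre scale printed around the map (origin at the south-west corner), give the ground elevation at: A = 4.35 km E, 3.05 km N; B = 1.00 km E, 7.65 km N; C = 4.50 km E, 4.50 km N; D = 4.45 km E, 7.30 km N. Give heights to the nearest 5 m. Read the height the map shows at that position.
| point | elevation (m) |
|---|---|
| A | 725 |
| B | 720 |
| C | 690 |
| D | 760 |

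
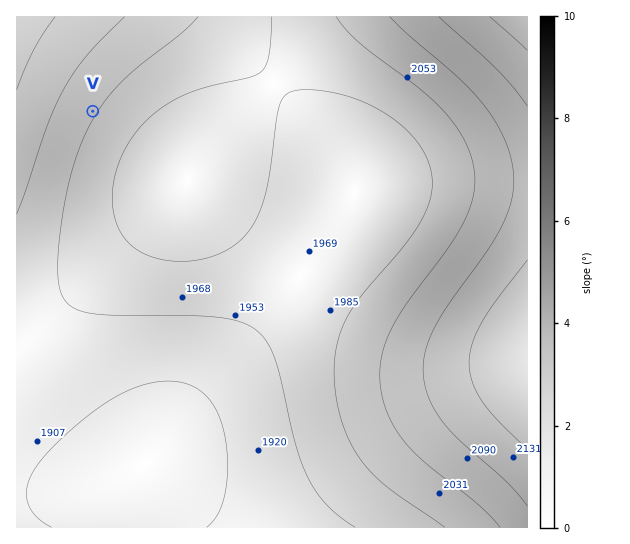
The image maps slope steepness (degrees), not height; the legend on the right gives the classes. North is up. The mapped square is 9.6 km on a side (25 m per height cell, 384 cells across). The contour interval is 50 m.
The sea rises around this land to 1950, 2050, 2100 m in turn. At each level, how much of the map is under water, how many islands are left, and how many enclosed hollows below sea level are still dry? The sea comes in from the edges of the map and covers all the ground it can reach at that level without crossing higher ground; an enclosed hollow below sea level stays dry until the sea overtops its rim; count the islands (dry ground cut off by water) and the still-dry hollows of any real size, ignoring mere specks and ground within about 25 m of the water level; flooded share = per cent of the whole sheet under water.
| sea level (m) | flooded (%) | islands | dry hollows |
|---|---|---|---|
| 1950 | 31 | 0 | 0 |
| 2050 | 80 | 0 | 0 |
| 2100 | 89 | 0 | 0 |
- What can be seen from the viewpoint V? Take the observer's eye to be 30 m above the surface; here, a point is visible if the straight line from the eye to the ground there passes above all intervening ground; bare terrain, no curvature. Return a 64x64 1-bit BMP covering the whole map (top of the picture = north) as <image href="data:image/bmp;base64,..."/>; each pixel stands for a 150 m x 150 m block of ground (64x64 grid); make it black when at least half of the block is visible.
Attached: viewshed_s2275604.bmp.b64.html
<image width="64" height="64" href="data:image/bmp;base64,Qk0+AgAAAAAAAD4AAAAoAAAAQAAAAEAAAAABAAEAAAAAAAACAAATCwAAEwsAAAIAAAAAAAAA////AAAAAAAAAAAAAAAAAAAAAAAAAAAAAAAAAAAAAAAAAAAAAAAAAAAAAAAAAAAAAAAAAAAAAAAAAAAAAAAAAAAAAAAAAAAAAAAAAAAAAAAAAAAAAAAAAAAAAAAAAAAAAAAAAAAAAAAAAAAAAAAAAAAAAAAAAAAAAAAAAAAAAAAAAAAAAAAAAAAAAAAAAAAAAAAAAAAAAAAAAAAAAAAAAAAAAAAAAAAAAAAAAAAAAACAAAAAAAAAAMAAAAAAAAAA4AAAAAAAAADgAAAAAAAAAPAAAAAAAAAA8AAAAAAAAADwAAAAAAAAAPgAAAAAAAAA+AAAAAAAAAD4AAAAAAAAAPgAAAAAAAAA+AAAAAAAAAD8AAAAAAAAAPwAAAAAAAAA/AAAAAAAAAD8AAAAAAAAAP4AAAAAAAAA/gAAAAAAAAD/AAAAAAAAAP+AAAAAAAAA/+AAAAAAAAD/+AAAAAAAAP/+AAAAAAAA//8AAAAAAAD//4AAAAAAAP//wAAAAAAA///AAAAAAAD//+AAAAAAAP//4AAAAAAA///gAAAAAAD///AAAAAAAP//8AAAAAAA///wAAAAAAH///AAAAAAD///+AAAAAA////4AAAAAf////wAAAAP/////wAAAP//////+AB//////////////////////////////////////////////w=="/>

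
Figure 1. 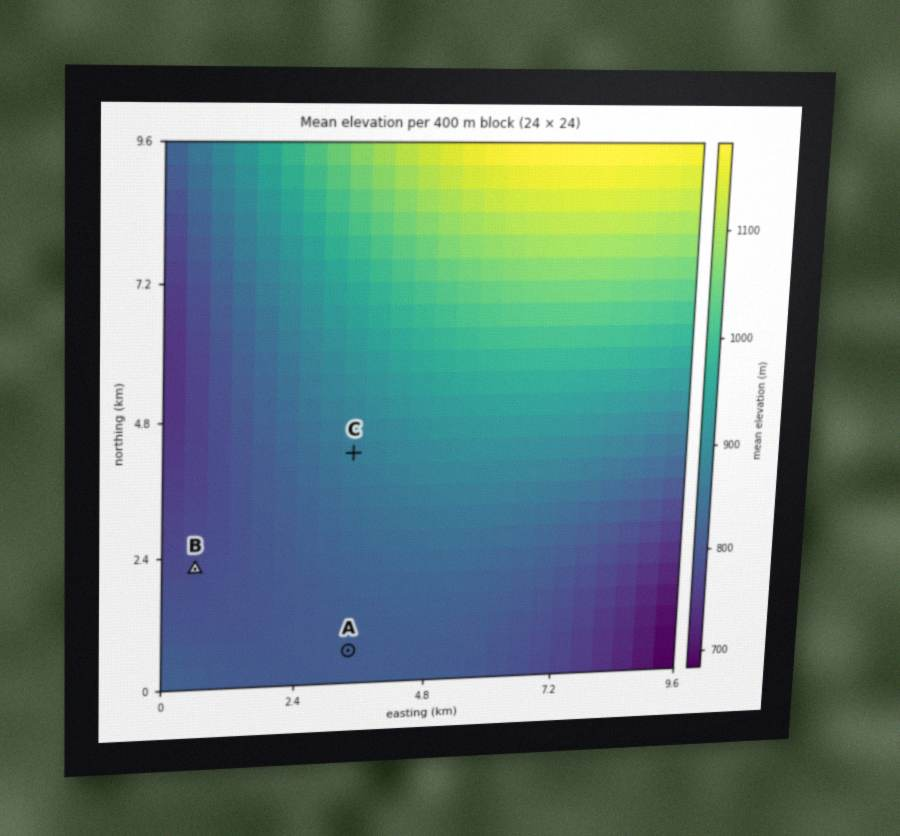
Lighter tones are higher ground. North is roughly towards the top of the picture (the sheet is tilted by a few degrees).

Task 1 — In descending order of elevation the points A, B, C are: C A B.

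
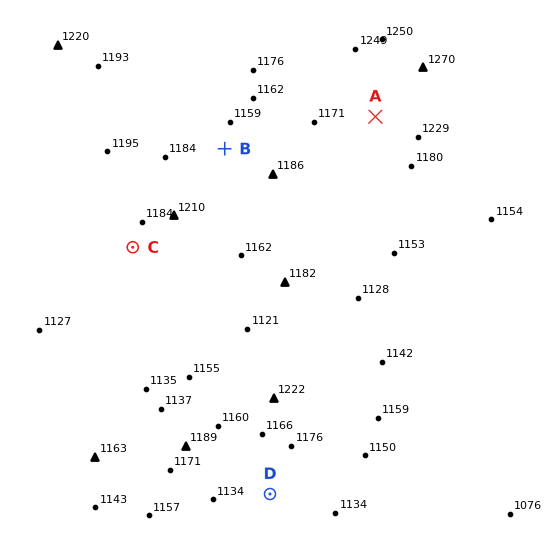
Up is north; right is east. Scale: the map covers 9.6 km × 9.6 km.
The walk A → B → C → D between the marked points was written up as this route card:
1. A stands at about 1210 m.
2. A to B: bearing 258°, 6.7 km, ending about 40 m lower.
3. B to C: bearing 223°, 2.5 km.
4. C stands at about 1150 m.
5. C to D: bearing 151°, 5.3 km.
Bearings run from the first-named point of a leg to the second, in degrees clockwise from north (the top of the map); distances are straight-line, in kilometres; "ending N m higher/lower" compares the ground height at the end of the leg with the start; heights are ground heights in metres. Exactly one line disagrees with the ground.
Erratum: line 2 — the distance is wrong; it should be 2.9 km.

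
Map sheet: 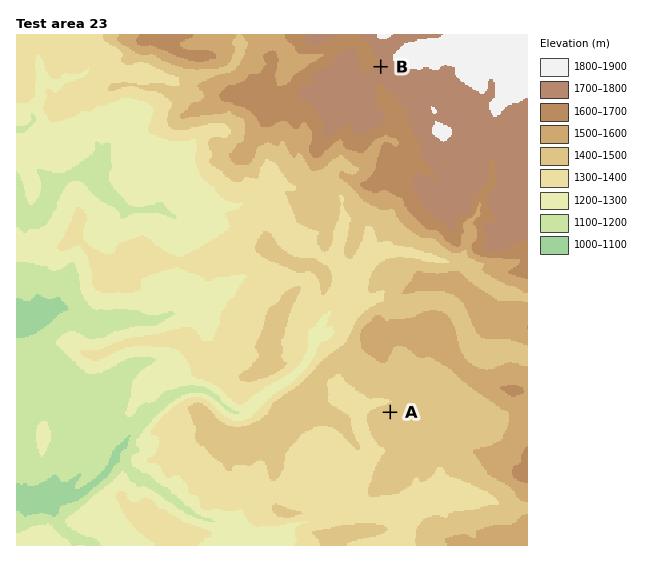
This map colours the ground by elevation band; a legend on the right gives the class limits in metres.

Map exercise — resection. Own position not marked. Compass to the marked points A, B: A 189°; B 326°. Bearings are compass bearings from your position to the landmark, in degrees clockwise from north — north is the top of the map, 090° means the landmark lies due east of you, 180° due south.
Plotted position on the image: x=433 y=144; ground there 1760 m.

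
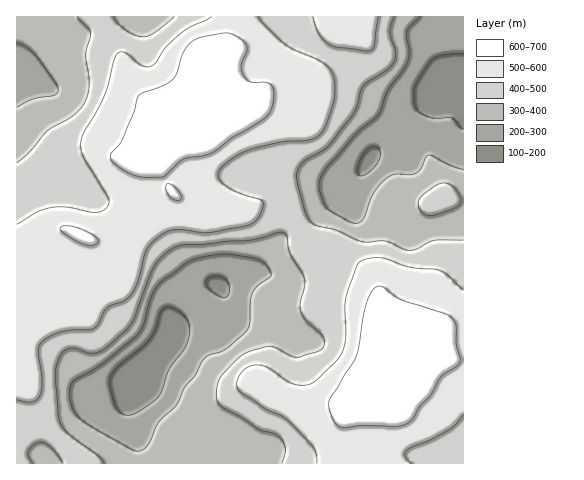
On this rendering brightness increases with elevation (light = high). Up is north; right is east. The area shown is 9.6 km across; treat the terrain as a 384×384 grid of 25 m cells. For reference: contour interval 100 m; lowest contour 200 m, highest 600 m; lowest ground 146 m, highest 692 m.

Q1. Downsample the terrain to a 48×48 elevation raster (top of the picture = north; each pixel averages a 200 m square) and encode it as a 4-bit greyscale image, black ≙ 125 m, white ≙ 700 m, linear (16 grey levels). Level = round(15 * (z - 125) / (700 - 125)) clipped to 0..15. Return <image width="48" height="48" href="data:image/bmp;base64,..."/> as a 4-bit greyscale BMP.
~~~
<image width="48" height="48" href="data:image/bmp;base64,Qk32BAAAAAAAAHYAAAAoAAAAMAAAADAAAAABAAQAAAAAAIAEAAATCwAAEwsAABAAAAAAAAAAAAAAABEREQAiIiIAMzMzAERERABVVVUAZmZmAHd3dwCIiIgAmZmZAKqqqgC7u7sAzMzMAN3d3QDu7u4A////AHd3d4h3ZlVWZmZmZnd3eImqu7u7qqmYiXd3eId2ZVVWZmZmZnd3eImru7u6qqmYiId3iHdlVERVZmZmVmd3eJq7zMu7u6qpmYiIh2ZUMzNFZmZmZmd3iau8zMzMzLu6qZmIdlRDMiNFVmZmZniImrvM3d3d3cy7qpmYdkQzIiI0VWZ3d4maq7zM3d3d3dzLqqqZdUMzIRIjRWZ3iJqrvMzM3d3d3dzLuqqpdUMzIRESNFZniaq7u7vM3d3d3d3MurupdUQyIRESNFVniru7uqq8zd3d3d3cu8uodVRDIRERI0Vniau6mYmrzd3u3d3czMuodmVUMhERI0RWeJqpiIiZvN7u7u7d3Mupd2d2QyEREjRVV4iIh3eIq83u7u7u3Lqph3iHZDIRESNERWd3d3d4ms3u7v/+3LqqmZmZhlMhESNERFZnd3d4ms3u7u/+3Lq7qqqpiGQxESMzNEVmZnd4ms3u7u7u3Lu7u7upmHUyESMzM0VmZniJmr3e7u3d3Ku7y7uqmYZCIjMzM0VmZniZmr3d3d3My6u7y7u6qpdDIzMyI0VVVniZmrzd3MzLu6q7y7u7u6hUMzMiIkVVVniZmrzdzMu7qqu7u7u7u7llRDIiI0RVVXiZmqvMzLu6qqu7u7u7zLl2VDMiI0RFVniZmavLu6qqqbu7u7vMzLqHZUQzNERVZ4mZmaq6qZmZmbu7u8zMzLqYdmVVVVVWZ4mZmZmZmIiJmbu7vMzMy7qph3d3ZmZmd4mZmYiId3d4iLu8zNzMy7uqmZmZmIh3d4iIh2Z3Zmd3d6u8zMzLu7uqqqu6qqmYeId3ZVVmZmd3dpq7u7uqu7qru8zLu7qYiIdlVEVmZnd3d4maqqmaqqqrzMzLu7qpmHZUQzRmdneId4iIiIiaqqu8zMzLuqqqmHZUQzRWZneIh4iIiIiau7vMzMu7qZmZmHZUMzNFZmZ4d4iIiImrzMzMzMu6mYiJmHZUMyI0VVVndniIiImrzN3dzMu6mIiIiHZUMyIjREVVVXeIiJq8zd3d3MzLqZiZiHdlQyIjNERVRHeIiZq8zd7t3d3cu6mZmYh2VDIiM0REM2d4iZq7zd7u7d7tzLuqqqmYZUMjM0RDM2Z3iJq7zN7u7u7t3cy7u7updlQzMzMzIlZneImrzN3u7u7u3dzMu7u5h2VEMzMiIlVmZ3mrvM3e3e7u7d3cy7u6mHZUMyIiIlVVVmiavM3d3d7u7d3cy7u6mHZUQyIRIkRFVWeKvMzd3d7u7d3cy7u6mXdlQyIREkREVWeJu8zM3d7u3dzMy7u6mYdlQyIREUNEVmeJq7u7zd7t3czMzLu6mYh2VDIREURFZmeJq6qrvN7d3czMzLuqmZmIZTIhEURVZneJqqmavN3d3czMu6qpmZmZdkMiIkVVZneImZiZrN3d3czLupmaqqqpdkMiIlVVZmd4mIeIm8zd3My6mZmqqrqodUMzM2ZmZnd4h3d3iavMzMupiImqq7uoZURERGZmZnd3d2ZneJmrzLqoiJmqq7updlRERA=="/>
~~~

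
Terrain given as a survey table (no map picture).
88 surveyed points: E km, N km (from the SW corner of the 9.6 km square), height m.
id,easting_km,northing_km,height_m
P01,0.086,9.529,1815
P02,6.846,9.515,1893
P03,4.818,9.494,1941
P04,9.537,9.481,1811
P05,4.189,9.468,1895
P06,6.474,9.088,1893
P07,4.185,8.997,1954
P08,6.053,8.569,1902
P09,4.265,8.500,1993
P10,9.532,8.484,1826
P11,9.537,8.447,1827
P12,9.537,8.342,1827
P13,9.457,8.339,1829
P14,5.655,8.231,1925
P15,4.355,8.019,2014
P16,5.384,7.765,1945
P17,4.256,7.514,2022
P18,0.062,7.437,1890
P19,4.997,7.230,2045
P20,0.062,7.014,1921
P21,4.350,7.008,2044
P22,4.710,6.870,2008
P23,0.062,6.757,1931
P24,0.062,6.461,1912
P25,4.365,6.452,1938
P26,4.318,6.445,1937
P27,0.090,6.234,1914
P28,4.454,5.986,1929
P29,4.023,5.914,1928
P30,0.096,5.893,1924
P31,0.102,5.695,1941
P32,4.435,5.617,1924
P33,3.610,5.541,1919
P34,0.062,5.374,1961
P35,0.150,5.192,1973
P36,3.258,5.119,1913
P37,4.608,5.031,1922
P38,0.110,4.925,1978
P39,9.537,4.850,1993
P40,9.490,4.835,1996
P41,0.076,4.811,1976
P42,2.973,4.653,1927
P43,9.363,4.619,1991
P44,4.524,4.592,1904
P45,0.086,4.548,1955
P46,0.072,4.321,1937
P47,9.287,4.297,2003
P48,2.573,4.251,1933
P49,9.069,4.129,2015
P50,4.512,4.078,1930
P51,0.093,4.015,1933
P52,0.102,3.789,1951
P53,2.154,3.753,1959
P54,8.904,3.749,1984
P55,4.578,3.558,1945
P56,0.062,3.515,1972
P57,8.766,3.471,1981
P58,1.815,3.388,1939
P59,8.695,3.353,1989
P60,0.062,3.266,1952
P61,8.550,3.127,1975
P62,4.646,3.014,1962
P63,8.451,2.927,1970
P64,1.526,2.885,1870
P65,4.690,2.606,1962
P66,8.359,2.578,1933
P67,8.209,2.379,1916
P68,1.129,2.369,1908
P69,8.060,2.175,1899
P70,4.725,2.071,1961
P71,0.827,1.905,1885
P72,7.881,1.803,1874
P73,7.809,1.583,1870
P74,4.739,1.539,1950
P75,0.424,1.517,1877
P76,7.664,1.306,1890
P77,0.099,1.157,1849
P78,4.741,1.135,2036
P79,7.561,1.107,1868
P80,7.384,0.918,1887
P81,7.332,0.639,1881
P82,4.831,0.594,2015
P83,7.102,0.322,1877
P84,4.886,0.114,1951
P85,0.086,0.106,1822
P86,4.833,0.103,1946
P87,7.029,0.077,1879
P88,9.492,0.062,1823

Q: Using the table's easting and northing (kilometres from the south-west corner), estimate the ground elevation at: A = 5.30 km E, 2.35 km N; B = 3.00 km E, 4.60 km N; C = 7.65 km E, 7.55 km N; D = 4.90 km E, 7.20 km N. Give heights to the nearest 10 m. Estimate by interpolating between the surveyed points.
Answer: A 1960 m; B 1930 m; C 1880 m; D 2050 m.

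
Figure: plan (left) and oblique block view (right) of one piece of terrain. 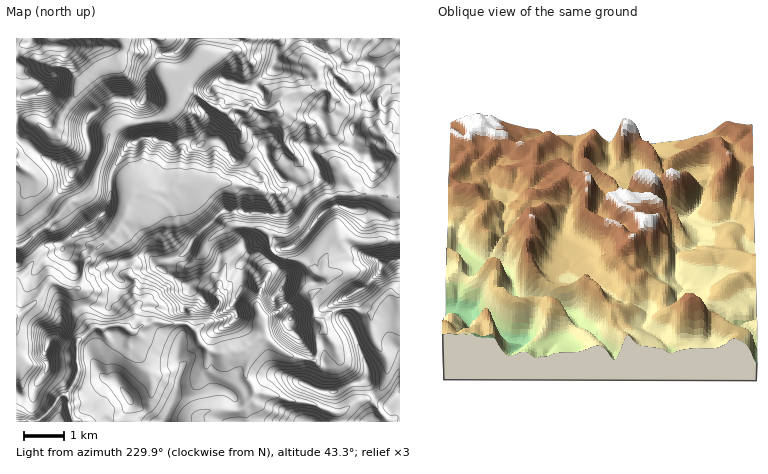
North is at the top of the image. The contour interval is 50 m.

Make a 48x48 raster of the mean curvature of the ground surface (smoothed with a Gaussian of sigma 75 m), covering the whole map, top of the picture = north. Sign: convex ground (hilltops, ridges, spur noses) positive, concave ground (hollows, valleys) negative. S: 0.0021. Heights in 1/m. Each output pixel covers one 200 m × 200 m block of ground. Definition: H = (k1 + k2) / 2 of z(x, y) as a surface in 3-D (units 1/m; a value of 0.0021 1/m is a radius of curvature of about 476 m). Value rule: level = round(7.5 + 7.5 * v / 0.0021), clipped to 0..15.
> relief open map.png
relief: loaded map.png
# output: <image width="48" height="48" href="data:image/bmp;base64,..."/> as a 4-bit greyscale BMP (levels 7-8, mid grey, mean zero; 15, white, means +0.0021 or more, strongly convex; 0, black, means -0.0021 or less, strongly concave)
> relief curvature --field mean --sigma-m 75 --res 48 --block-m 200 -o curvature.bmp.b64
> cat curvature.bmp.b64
<image width="48" height="48" href="data:image/bmp;base64,Qk32BAAAAAAAAHYAAAAoAAAAMAAAADAAAAABAAQAAAAAAIAEAAATCwAAEwsAABAAAAAAAAAAAAAAABEREQAiIiIAMzMzAERERABVVVUAZmZmAHd3dwCIiIgAmZmZAKqqqgC7u7sAzMzMAN3d3QDu7u4A////AAIAvlRmd3dWmrdWd4mZiIiZvM24iKy2Vq30DxqodmmYZqtmZmVVV2aKqYUSRGiVqJnLFzqIdmnJVoyYh3eKdneEEAFodDRYuJi4YAyodouoVXqoiZmZhmQ0eIvv10VkfGjZeVOoiKqHZnmmaJmHhYd4vv2q3sukTEfOiKCZqbl3Zmi2Z4d4Z5mc7qdUWK3FOlRdtrBqp5h2Z3eoZnd5d4m6h5ZlQ0y2SWM7lYCah3dnd4mqhoZ4hoh1MjGXU1+WWGWvcoG6d3d3d3qYpmVmd3hiA6SXZJ9kaWNf00C6h3d4d3mnZXZmZ3YkjuOWVNpFiWSO/XA6mJl4h3i5SKZWZmNpz6J1VvZHh1asv6ZiNXVWiHenN762Z2OO6WVGW9VIh1eHW5ZkZTRmQyESQQPPlTLP+UNHv5ZYh0dkbYd3rblnh5vpeEt9thEn/HRkq1VYl4VVjIiqq5hWqFWnf7H9IArRyVarUjZGh4lVi3Z3iZhlRWi8rnCPcg77IkZo/7dUd3l1h0RFV4lXVFi+plVs+wnvckVVav+ENmmVRXdWiLx2d4jMyoSIxyKPlYt2VFrXU2enVotJe7ZZqcplqpaIp5Jf+GZmVCKfhOaYZ6w6qKt1racxVqpquFeotUd4d1I/5ryImpgzmayoyqvKIm13urwwAmd4h23/3wfIjKiFRVVauWivYWy5qeNv6EZ3d5hmdjCMzcZFRWZGt1d+0SZ6+YJ3z3NnZ0IRIsUGZa+4dVh1imdp+yI32EIyGvVGZWdkRrtxRDn/lVeGVnVEf+UQAANXUM4zRYyXmYrKREWc+UV3dndkRvtlmqvush+yFpqsymaslFVF31V4d3d2U3/9//vb+AX9v/25dnZptjRCT4V4d4h3dEulpnOHrFAoyWh2ZodmimRDLZZ3d3eIdlZkdTM0e8YjIzNFZ4d1W+lTPYZ3d4d3d2VEQzWZiLyZiHimd5dlR/5yLZZ3eId3dlVDaXTMdlvmZma4ZmZ1av/ECtVnd3ZWVUSomUjXZ1ulVma6dId5y6r5BehVZWZGOGa/p1x5lI1URZnNtXi7hnStMI6EQ3xrjHjad4tbNbdVaLqmdau2QyOuUV/6S7+J/ZvERsxTfMqpq5d2OMqFREfsU0v///u7nK63OazTm6hnaKl2WLZkZFn5NERXeWV5fJlme2eUWId1bLVlaYI3g2r7Q1MQABNoZ8g0p6hVZVaWWcVleGM4cjjP1URoZENFS6IYVpZWZ7yWdJiVd5hodRSK/Iiv2mVG+wJkQWdHdouldXvGht/cyEJHrO2++lZkdJV4drpmdmjTS4u0t2ef+1NFerhZ+Ed0b9Z4qrVVVFRVy2i3aYeYy1NUV3Qo5Ud2Wd7su5d2mJZbpFSLh5qEb2RWVUJKtFd3VI3JV47LqIV6Z2SLispjADhUVmRatjVWdTZ6ZFzId2REuqmoeIM3eMqFVVVojKulV1NHV1jnVUWJpXp2eoiJrNuqu5VWa7z4NEQySIjqdGy3aXmFWI3WZ4eJZ2RKyUKfqszMllZ3ybhXeIaaZw=="/>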